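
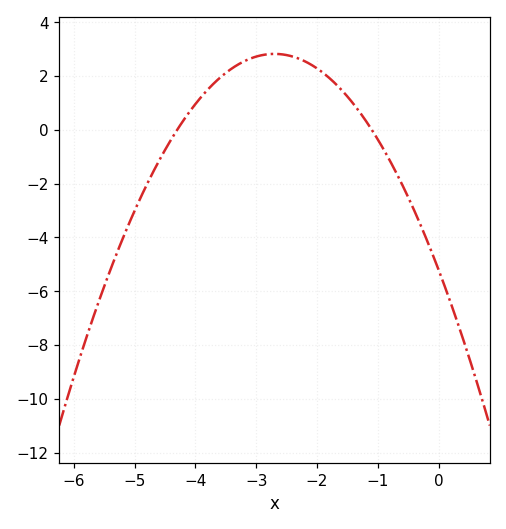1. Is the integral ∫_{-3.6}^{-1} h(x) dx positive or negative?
positive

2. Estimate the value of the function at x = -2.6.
2.81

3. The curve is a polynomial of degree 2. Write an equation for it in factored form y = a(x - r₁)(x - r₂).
y = -1.1(x + 4.3)(x + 1.1)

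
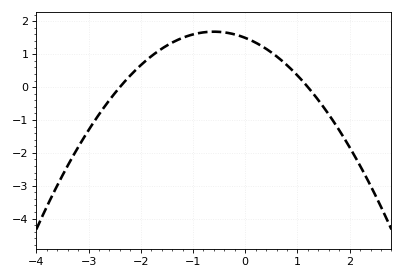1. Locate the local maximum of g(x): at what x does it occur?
-0.6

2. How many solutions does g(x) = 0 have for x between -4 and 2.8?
2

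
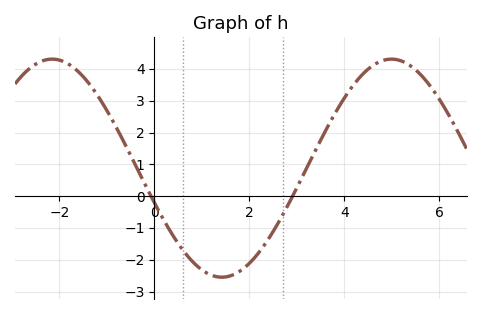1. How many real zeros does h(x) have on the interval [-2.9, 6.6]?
2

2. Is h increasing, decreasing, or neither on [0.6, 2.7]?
neither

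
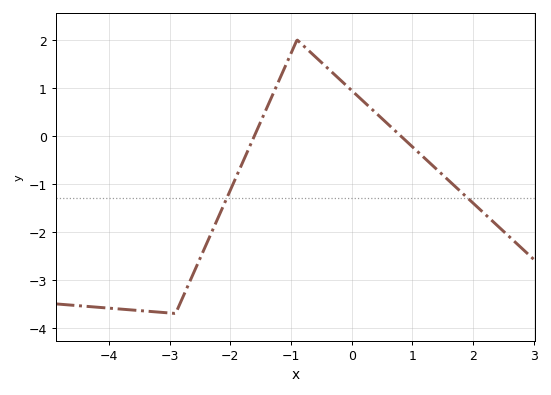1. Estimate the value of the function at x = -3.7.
-3.62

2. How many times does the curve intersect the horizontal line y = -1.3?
2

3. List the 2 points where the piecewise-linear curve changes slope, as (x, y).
(-2.9, -3.7); (-0.9, 2)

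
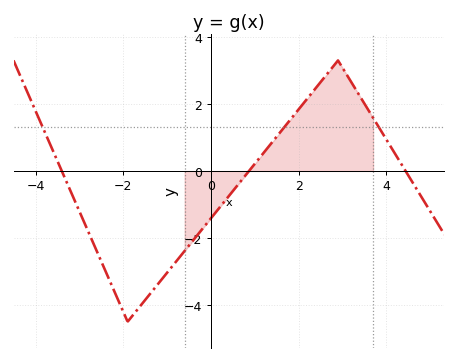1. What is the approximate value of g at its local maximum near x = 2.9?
3.2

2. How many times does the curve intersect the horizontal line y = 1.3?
3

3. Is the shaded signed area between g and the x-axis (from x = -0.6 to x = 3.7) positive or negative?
positive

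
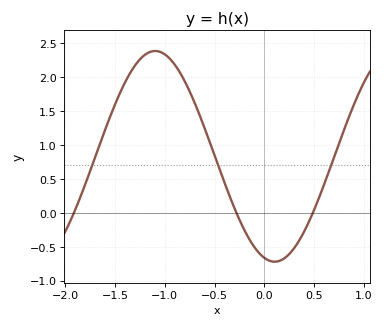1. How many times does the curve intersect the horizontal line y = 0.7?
3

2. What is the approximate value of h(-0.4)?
0.444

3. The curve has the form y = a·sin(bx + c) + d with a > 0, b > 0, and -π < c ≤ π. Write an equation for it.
y = 1.55sin(2.62x - 1.84) + 0.83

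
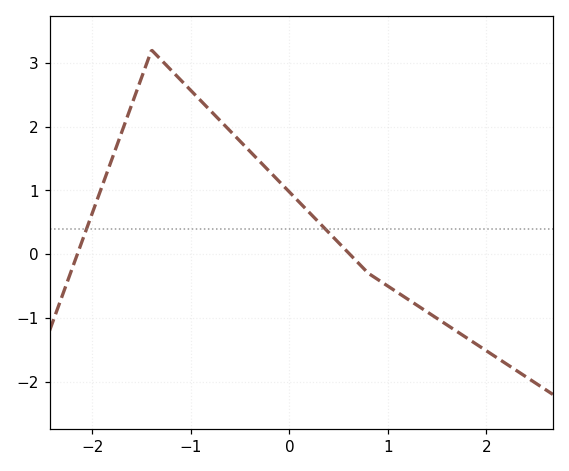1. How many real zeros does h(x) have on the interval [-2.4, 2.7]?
2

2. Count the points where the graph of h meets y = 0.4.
2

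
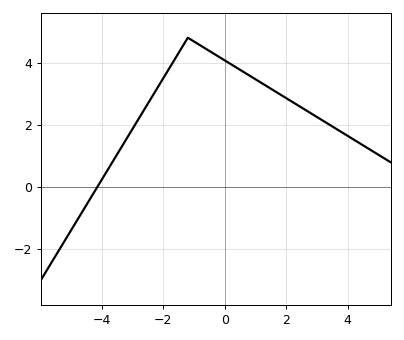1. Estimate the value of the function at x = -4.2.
-0.087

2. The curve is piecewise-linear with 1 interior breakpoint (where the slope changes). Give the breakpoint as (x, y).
(-1.2, 4.8)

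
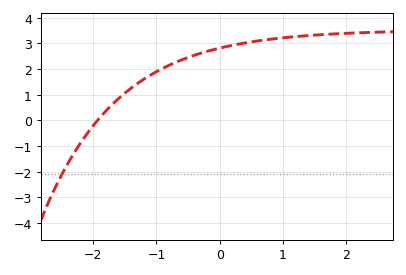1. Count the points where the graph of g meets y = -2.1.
1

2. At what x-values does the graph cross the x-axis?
-1.9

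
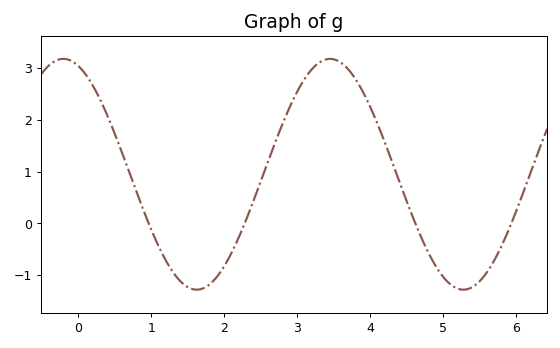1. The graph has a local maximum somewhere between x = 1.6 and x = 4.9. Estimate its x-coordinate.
3.45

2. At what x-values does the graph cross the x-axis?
0.965, 2.28, 4.62, 5.93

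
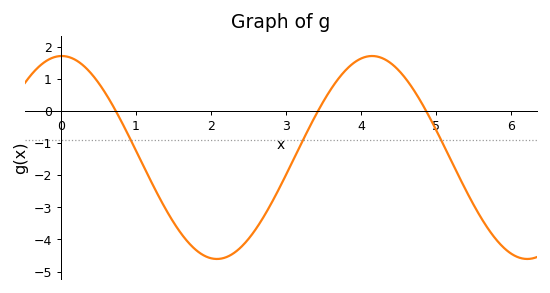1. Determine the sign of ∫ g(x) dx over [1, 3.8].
negative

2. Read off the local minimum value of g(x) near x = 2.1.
-4.6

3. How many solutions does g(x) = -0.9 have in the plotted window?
3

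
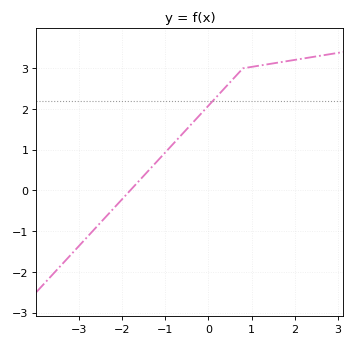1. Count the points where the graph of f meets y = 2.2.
1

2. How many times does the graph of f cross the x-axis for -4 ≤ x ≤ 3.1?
1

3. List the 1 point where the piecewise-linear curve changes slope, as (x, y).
(0.8, 3)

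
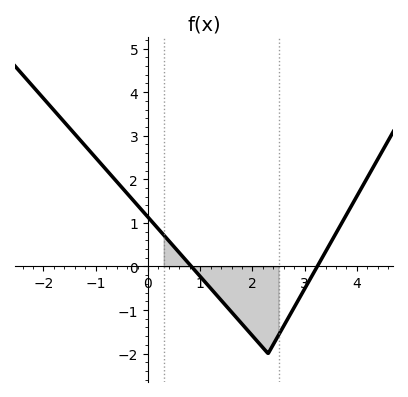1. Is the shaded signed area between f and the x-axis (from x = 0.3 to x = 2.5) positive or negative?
negative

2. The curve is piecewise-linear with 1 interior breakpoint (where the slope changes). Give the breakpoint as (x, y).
(2.3, -2)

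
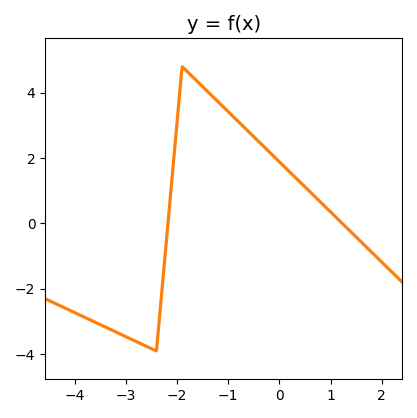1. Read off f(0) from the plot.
1.89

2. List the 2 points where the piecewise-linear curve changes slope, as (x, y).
(-2.4, -3.9); (-1.9, 4.8)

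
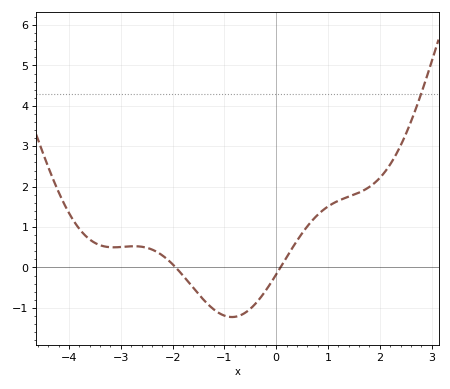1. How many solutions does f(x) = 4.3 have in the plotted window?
1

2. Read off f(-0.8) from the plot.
-1.2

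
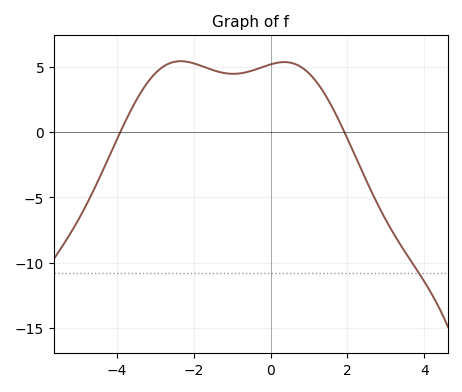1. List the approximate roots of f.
-4, 2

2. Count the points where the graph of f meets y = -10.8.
1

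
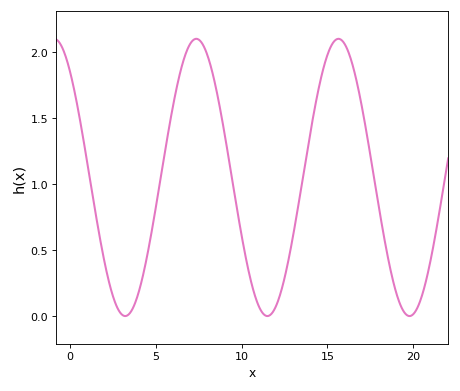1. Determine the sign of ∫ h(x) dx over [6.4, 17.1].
positive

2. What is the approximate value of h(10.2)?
0.475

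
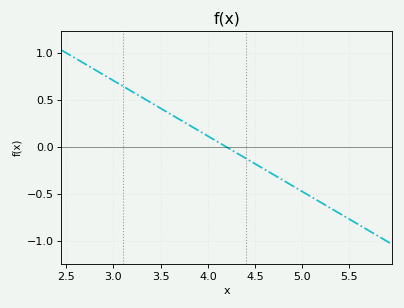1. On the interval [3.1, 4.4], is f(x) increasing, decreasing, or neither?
decreasing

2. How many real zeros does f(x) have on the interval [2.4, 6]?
1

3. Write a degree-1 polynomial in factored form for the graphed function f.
y = -0.59(x - 4.2)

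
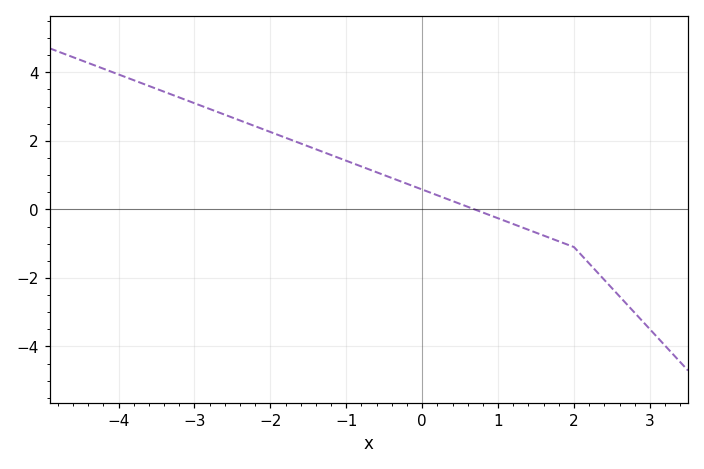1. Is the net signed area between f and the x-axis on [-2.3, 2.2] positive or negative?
positive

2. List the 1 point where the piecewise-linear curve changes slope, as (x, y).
(2, -1.1)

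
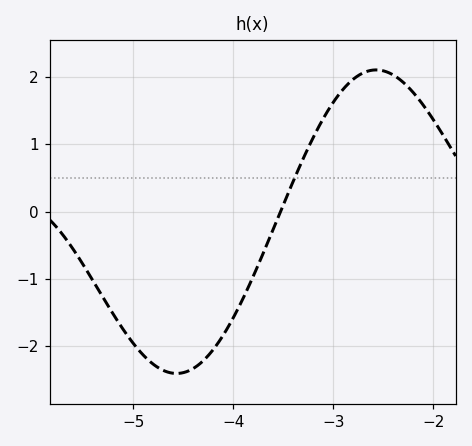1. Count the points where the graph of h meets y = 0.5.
1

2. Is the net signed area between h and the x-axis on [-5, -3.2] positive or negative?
negative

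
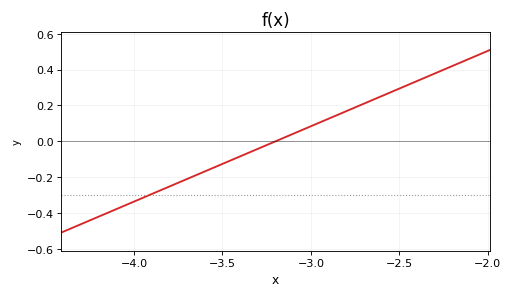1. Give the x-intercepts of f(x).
-3.2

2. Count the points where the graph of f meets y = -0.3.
1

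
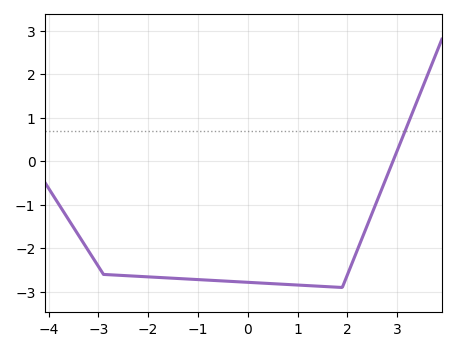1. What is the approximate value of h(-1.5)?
-2.7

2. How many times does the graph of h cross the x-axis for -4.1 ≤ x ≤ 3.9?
1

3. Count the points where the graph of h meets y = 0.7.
1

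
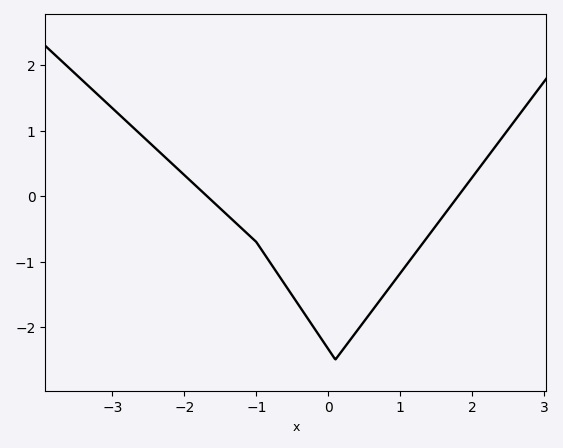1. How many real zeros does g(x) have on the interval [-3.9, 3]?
2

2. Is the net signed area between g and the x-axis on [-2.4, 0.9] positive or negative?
negative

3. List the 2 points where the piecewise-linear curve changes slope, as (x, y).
(-1, -0.7); (0.1, -2.5)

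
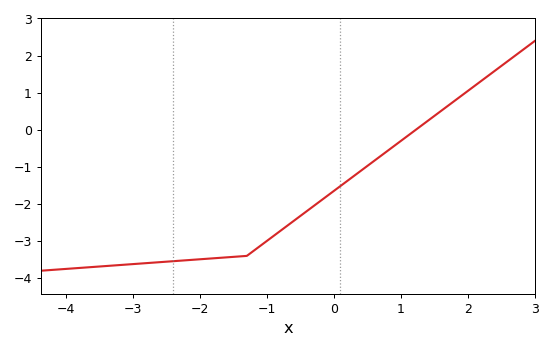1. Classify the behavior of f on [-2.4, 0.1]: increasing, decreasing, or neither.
increasing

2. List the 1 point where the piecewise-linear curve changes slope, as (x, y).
(-1.3, -3.4)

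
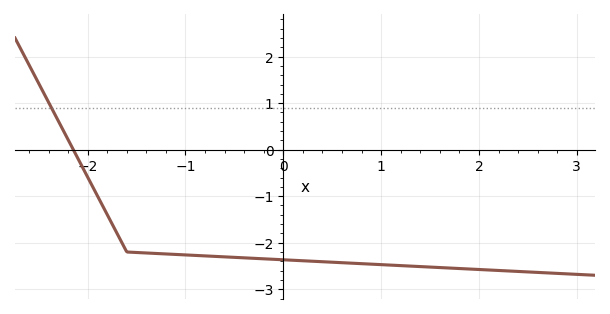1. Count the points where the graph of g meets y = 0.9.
1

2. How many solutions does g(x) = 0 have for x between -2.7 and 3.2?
1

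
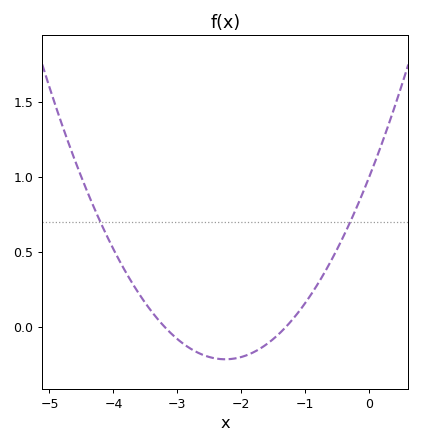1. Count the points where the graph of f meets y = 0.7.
2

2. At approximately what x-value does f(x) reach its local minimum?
-2.25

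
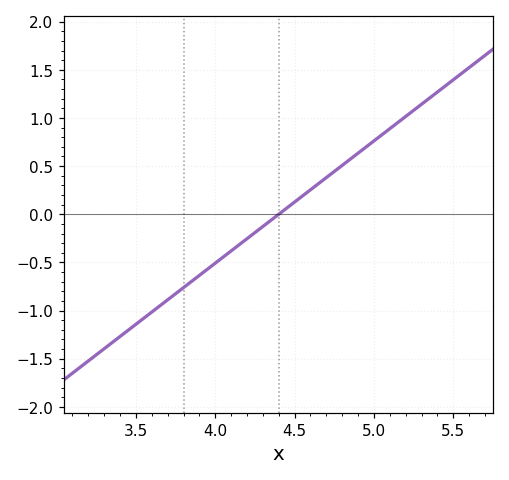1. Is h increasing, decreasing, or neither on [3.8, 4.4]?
increasing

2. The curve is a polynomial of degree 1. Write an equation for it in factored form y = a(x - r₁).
y = 1.27(x - 4.4)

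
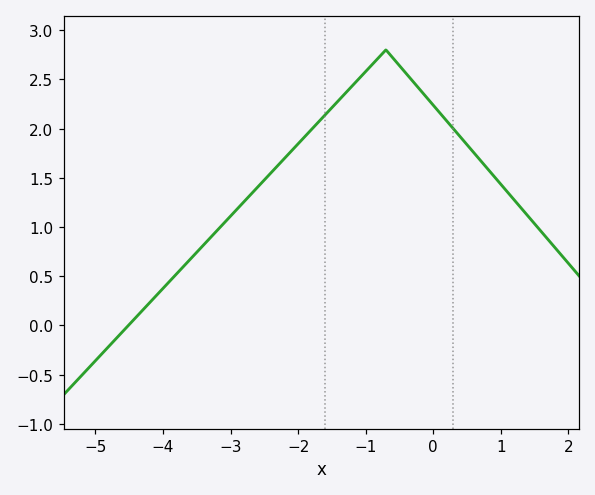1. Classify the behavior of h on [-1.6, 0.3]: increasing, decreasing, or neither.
neither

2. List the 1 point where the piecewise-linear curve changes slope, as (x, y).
(-0.7, 2.8)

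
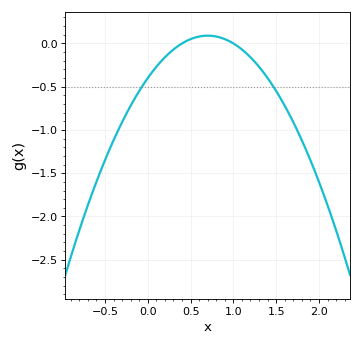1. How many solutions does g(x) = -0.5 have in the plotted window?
2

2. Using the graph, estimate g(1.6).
-0.72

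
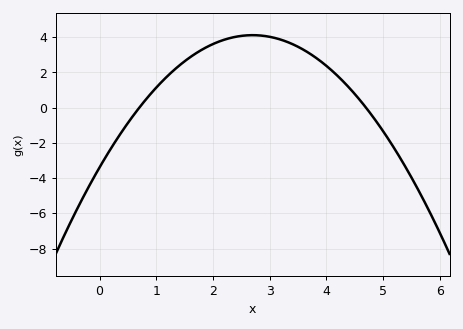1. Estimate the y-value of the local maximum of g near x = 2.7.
4.12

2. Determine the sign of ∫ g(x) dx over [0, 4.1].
positive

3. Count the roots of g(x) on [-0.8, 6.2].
2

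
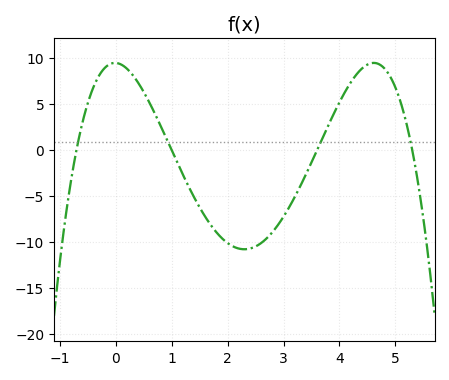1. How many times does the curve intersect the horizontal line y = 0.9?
4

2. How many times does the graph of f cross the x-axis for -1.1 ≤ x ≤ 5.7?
4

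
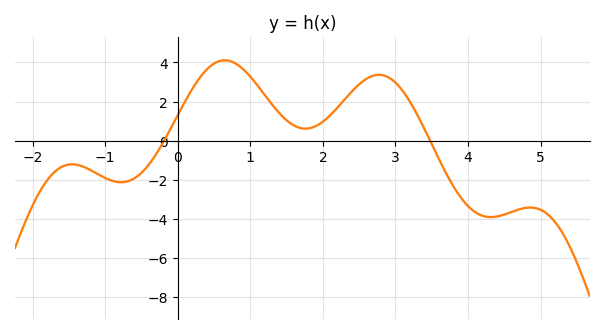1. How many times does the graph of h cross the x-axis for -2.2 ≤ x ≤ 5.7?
2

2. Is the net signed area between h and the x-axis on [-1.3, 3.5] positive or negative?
positive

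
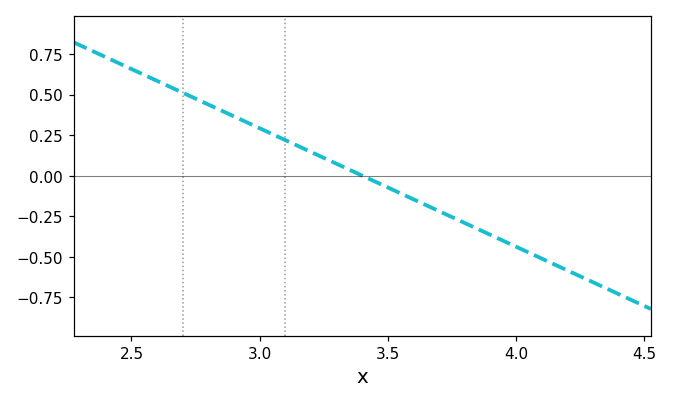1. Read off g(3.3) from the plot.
0.08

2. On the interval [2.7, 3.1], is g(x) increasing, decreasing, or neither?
decreasing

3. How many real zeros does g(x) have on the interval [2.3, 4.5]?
1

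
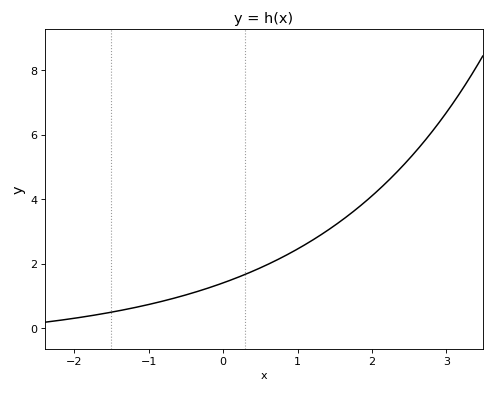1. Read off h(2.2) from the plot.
4.6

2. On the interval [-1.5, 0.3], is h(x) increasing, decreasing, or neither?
increasing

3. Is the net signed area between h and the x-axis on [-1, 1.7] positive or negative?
positive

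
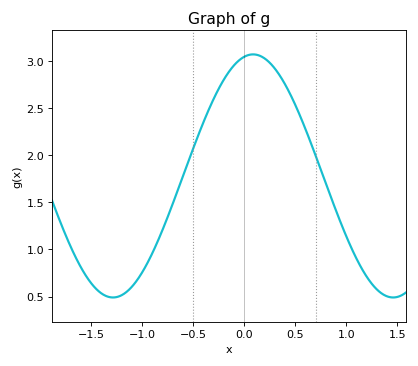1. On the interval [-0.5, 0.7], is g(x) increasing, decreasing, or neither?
neither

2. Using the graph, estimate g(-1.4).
0.55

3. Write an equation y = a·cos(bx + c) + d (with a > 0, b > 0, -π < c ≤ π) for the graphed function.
y = 1.29cos(2.3x - 0.2) + 1.78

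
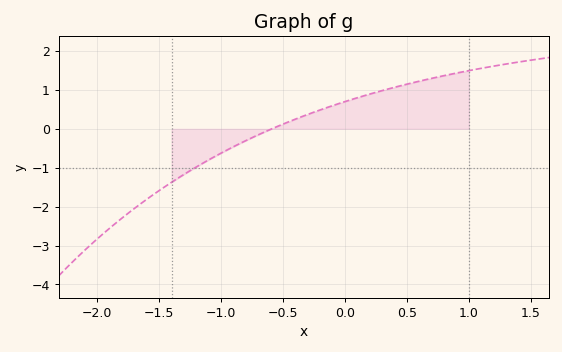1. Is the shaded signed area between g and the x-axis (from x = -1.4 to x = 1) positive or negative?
positive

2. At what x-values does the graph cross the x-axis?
-0.6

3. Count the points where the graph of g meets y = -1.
1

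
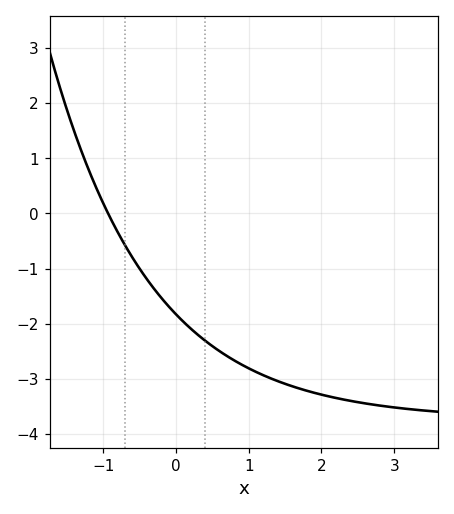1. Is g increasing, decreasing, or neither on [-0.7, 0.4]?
decreasing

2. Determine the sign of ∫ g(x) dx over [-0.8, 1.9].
negative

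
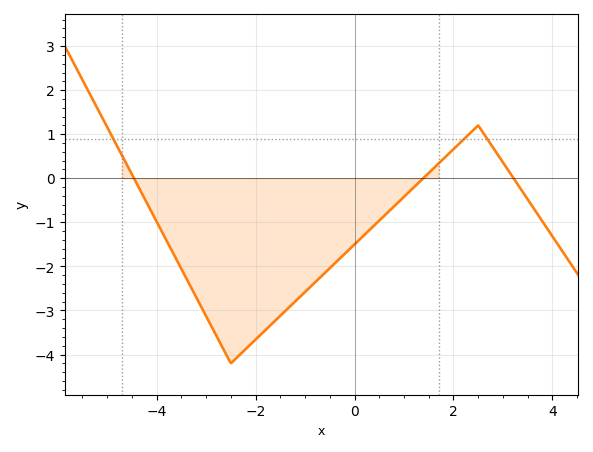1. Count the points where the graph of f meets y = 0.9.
3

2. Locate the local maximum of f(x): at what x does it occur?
2.5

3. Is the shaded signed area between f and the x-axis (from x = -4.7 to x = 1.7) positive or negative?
negative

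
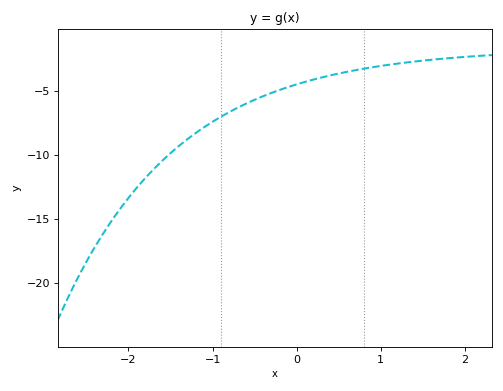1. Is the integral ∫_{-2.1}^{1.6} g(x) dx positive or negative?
negative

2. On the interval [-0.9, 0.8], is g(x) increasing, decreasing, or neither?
increasing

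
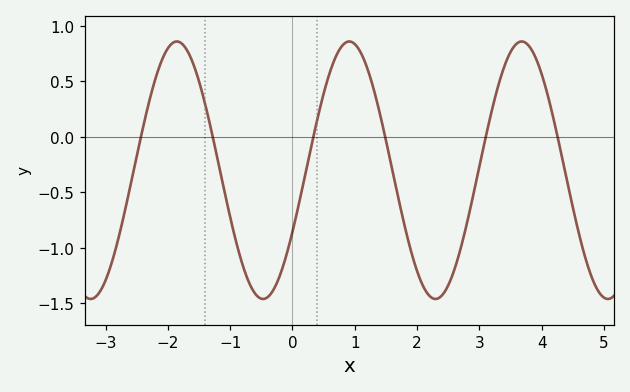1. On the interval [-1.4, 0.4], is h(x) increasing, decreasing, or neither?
neither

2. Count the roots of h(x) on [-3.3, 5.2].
6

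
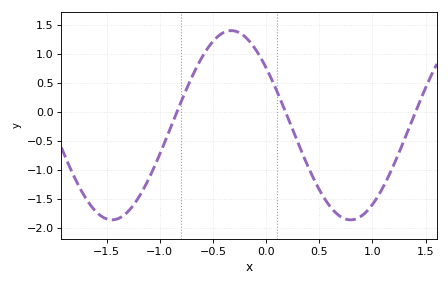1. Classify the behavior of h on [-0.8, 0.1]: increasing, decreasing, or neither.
neither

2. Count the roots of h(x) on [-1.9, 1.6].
3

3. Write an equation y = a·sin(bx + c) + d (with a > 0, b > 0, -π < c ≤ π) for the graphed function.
y = 1.63sin(2.8x + 2.49) - 0.23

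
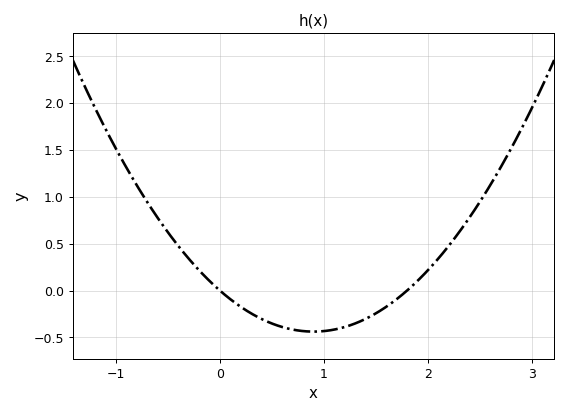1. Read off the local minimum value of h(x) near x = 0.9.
-0.45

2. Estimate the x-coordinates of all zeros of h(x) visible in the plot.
0, 1.8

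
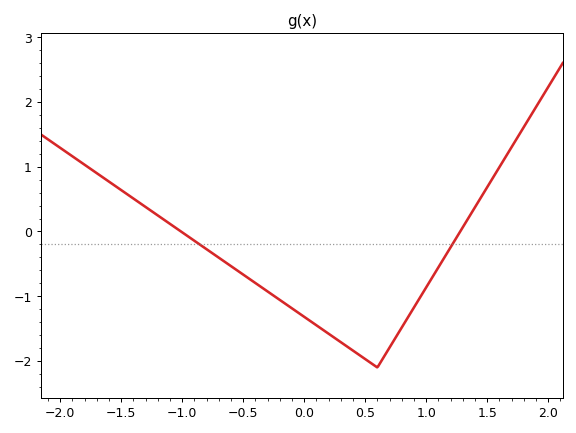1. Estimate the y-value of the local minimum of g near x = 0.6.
-2.1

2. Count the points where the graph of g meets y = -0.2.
2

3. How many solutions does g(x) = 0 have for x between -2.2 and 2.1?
2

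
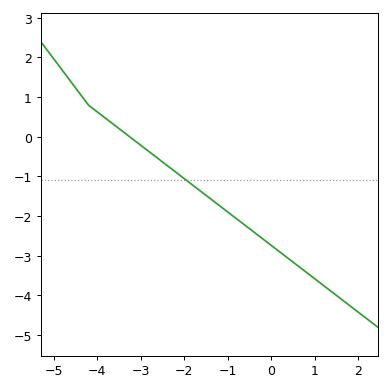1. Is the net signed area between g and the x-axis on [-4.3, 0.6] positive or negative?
negative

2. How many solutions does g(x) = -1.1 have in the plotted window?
1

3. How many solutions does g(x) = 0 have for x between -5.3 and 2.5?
1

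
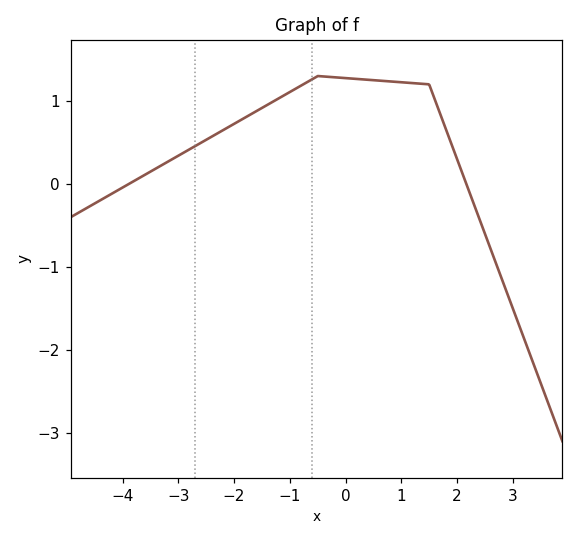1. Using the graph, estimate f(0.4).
1.25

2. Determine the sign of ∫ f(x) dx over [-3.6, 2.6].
positive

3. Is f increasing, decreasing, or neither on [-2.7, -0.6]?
increasing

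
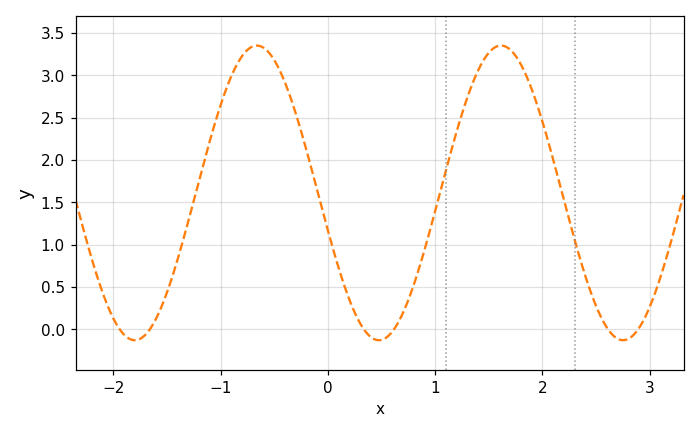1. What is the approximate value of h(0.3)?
0.05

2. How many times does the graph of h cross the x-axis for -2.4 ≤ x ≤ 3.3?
6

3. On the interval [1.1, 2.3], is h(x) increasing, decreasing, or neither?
neither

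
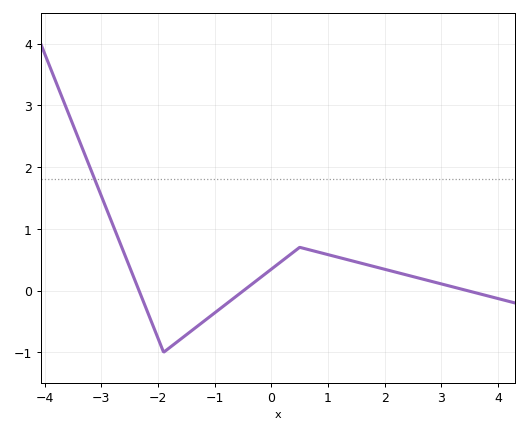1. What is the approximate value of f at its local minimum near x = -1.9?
-1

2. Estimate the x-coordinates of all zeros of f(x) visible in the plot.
-2.4, -0.4, 3.4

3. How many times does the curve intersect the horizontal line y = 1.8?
1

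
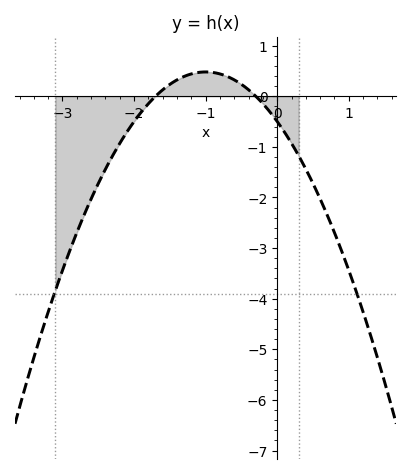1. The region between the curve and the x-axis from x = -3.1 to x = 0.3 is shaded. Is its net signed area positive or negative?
negative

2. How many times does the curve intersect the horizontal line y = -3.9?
2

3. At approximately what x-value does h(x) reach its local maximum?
-1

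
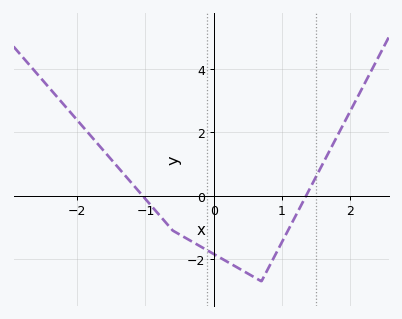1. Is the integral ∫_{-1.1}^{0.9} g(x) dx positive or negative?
negative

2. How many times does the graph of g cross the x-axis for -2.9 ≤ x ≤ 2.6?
2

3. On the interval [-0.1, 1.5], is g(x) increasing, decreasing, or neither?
neither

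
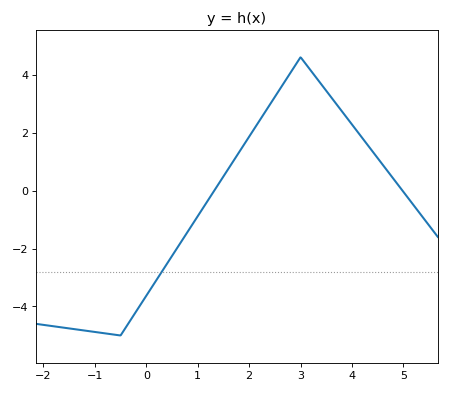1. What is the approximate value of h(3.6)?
3.2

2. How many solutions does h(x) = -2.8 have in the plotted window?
1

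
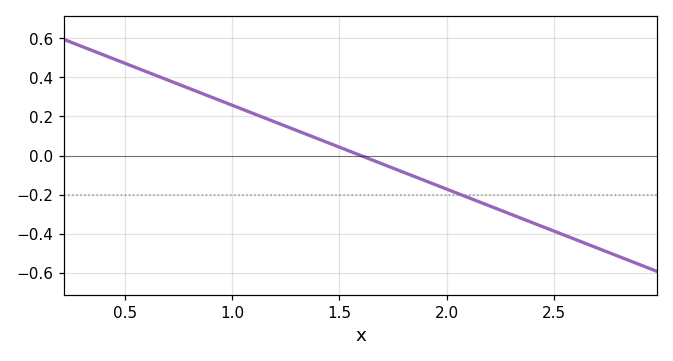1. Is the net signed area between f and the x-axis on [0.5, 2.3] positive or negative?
positive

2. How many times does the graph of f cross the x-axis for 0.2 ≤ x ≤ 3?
1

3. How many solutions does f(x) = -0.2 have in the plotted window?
1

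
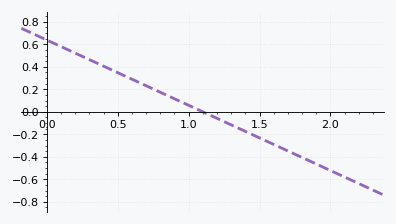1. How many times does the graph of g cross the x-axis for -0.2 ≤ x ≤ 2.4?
1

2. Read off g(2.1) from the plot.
-0.58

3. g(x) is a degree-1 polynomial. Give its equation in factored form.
y = -0.58(x - 1.1)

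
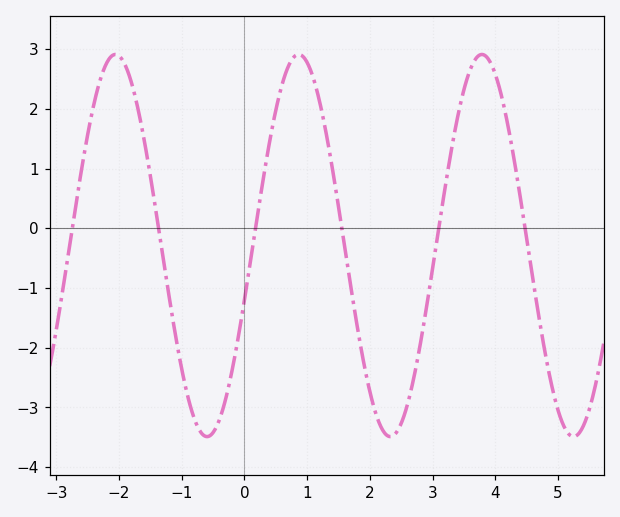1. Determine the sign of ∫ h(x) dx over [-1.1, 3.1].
negative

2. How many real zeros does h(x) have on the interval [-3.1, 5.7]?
6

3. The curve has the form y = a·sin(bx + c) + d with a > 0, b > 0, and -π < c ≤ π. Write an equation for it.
y = 3.2sin(2.1x - 0.29) - 0.29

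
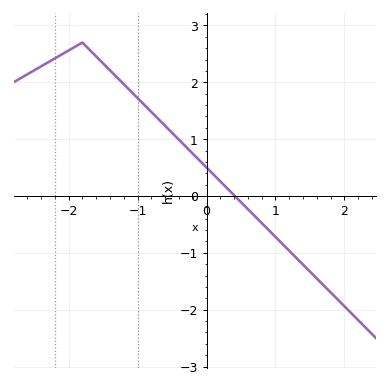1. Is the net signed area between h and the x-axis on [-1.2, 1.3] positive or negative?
positive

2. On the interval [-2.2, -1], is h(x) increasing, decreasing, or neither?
neither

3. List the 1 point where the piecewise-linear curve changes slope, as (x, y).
(-1.8, 2.7)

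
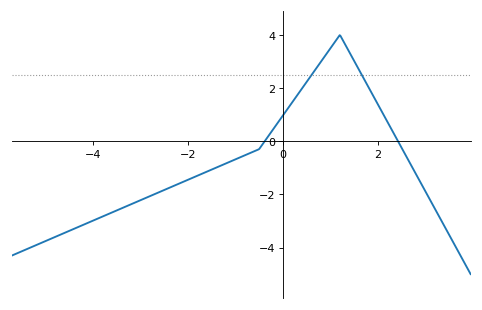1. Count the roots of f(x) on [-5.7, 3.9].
2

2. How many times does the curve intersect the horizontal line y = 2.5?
2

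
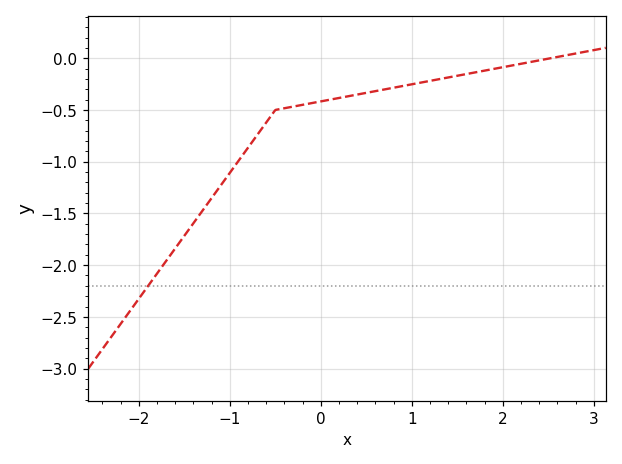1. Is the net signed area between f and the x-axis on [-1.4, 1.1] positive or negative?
negative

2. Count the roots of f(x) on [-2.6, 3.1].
1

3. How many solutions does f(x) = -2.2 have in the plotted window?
1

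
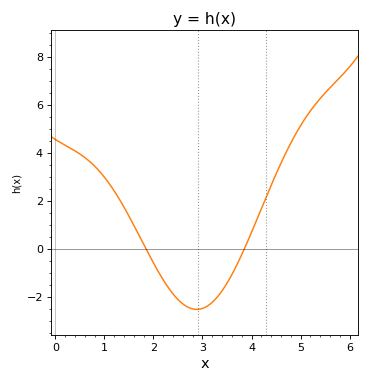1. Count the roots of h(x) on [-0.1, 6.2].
2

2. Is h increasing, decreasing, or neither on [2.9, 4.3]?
increasing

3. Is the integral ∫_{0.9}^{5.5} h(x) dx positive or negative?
positive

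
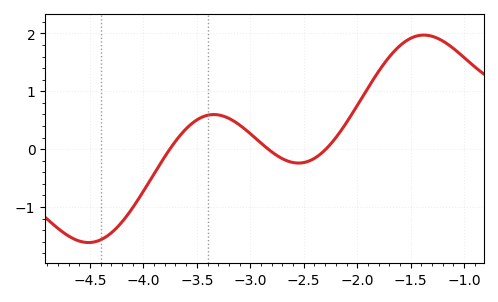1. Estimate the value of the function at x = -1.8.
1.34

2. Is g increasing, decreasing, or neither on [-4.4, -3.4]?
increasing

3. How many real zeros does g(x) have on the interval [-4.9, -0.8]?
3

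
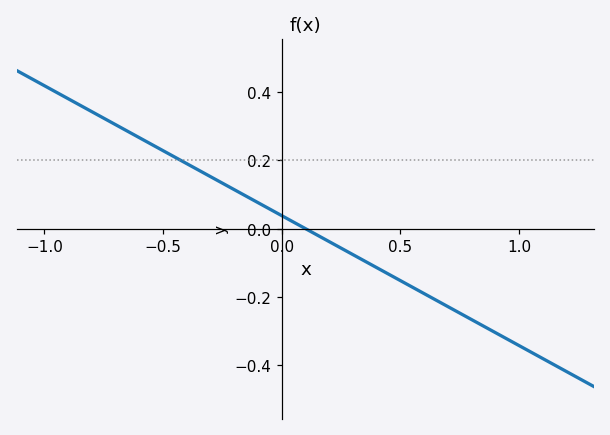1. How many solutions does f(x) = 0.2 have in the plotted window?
1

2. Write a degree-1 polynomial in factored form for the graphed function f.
y = -0.38(x - 0.1)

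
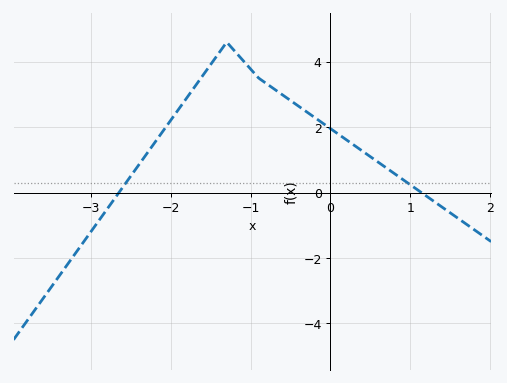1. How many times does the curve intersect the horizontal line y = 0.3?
2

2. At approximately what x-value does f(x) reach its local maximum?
-1.3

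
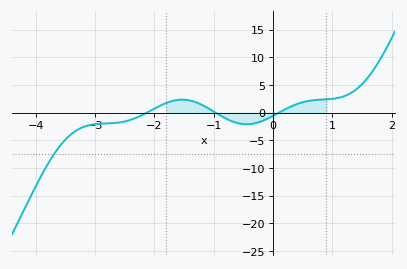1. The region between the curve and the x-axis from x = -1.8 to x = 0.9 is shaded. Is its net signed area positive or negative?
positive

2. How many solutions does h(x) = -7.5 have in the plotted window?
1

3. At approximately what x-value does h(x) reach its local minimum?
-0.4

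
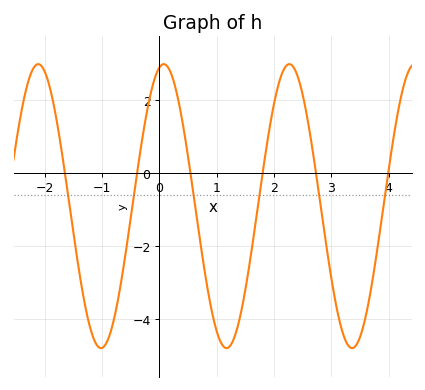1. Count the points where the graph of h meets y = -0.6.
6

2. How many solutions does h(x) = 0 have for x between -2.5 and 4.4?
6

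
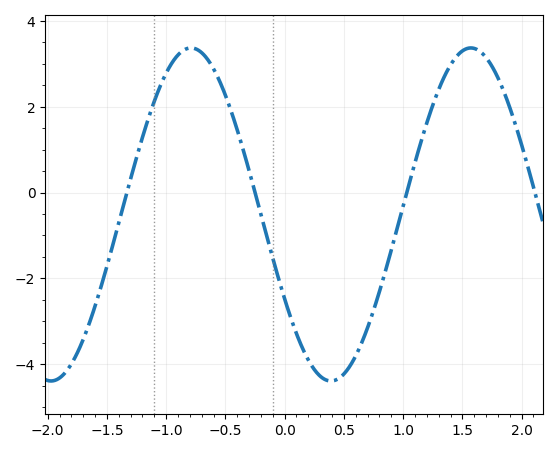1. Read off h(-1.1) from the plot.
2.13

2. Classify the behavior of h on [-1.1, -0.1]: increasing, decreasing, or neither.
neither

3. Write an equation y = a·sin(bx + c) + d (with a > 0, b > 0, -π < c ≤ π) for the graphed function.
y = 3.88sin(2.66x - 2.61) - 0.51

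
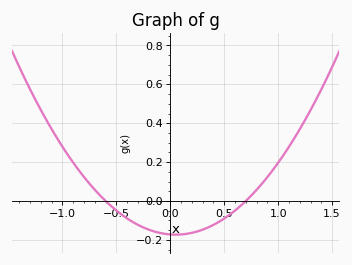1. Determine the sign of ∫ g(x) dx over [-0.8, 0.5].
negative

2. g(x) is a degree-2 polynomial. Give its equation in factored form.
y = 0.41(x + 0.6)(x - 0.7)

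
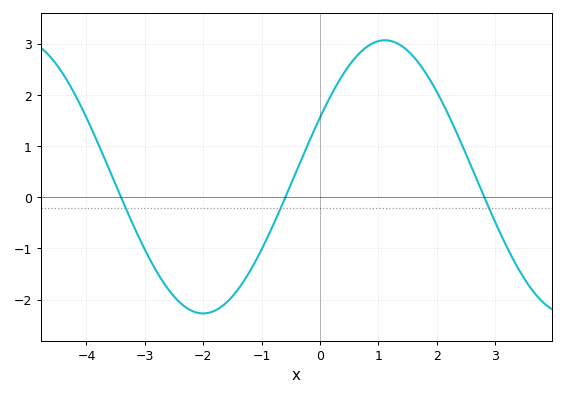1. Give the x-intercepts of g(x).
-3.4, -0.6, 2.8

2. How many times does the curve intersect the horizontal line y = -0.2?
3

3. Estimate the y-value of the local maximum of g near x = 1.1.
3.1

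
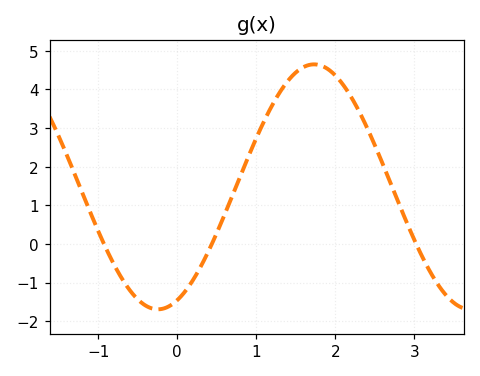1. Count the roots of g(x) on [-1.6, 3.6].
3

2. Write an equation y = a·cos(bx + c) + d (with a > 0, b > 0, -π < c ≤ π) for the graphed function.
y = 3.17cos(1.59x - 2.75) + 1.48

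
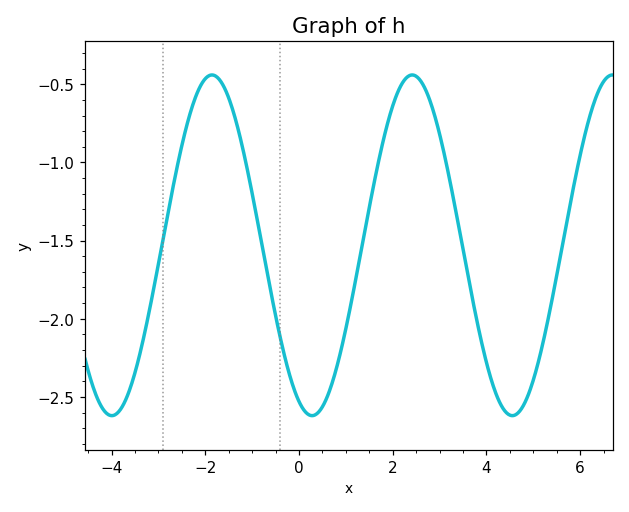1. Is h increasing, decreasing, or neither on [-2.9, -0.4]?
neither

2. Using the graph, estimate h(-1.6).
-0.5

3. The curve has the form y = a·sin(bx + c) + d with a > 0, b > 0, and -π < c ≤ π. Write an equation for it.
y = 1.09sin(1.5x - 2) - 1.53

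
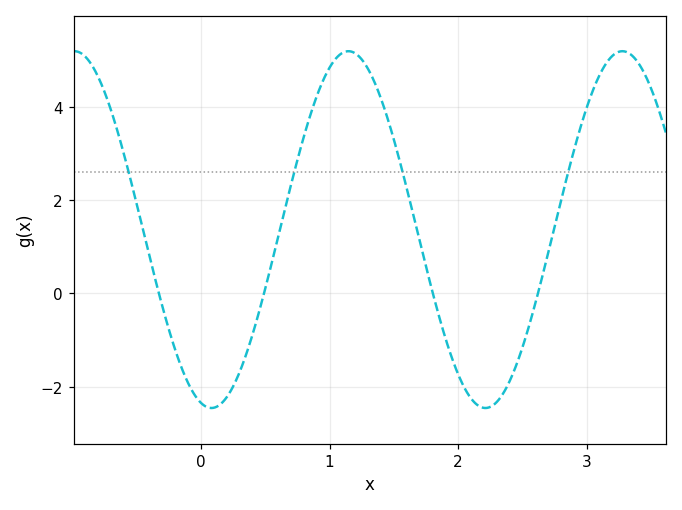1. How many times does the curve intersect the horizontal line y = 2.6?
4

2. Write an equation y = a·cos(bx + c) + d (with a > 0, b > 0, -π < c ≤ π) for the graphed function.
y = 3.83cos(2.95x + 2.9) + 1.37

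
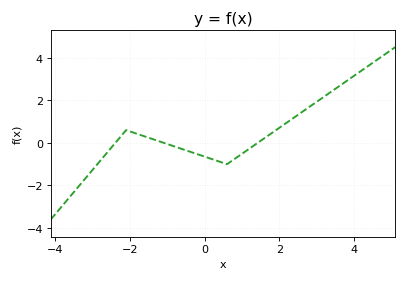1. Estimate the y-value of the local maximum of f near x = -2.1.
0.6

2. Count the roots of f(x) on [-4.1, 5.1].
3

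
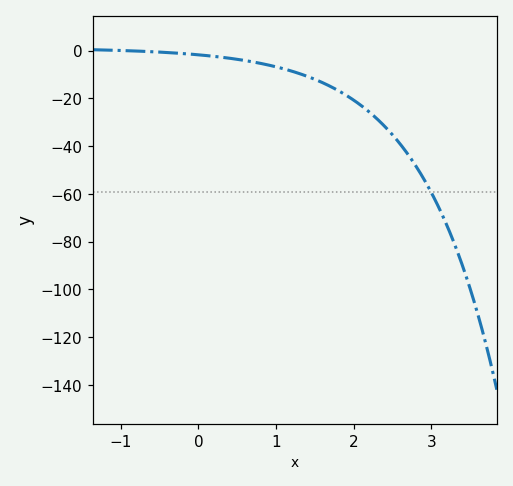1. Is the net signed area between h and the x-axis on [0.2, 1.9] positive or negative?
negative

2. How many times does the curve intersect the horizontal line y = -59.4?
1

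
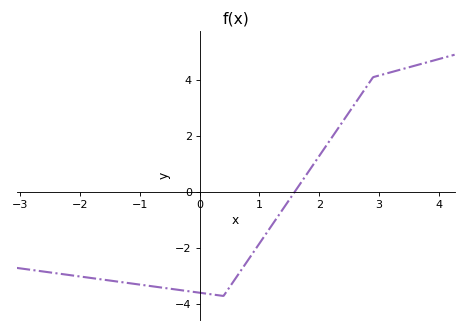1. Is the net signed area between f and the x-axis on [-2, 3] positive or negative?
negative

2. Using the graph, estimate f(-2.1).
-2.98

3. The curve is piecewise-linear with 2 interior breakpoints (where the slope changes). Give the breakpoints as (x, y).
(0.4, -3.7); (2.9, 4.1)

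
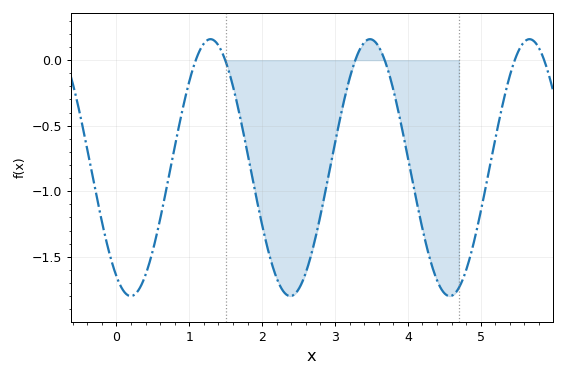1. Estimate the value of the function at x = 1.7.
-0.443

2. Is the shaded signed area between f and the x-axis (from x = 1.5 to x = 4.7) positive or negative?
negative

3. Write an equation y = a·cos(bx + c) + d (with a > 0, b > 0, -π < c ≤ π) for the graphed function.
y = 0.98cos(2.87x + 2.58) - 0.82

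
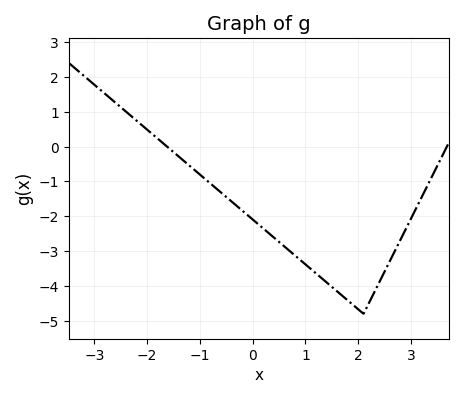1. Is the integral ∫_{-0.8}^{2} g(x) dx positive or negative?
negative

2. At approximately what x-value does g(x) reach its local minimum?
2.1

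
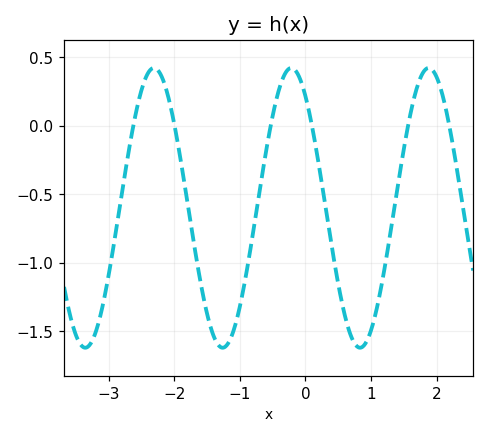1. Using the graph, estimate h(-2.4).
0.4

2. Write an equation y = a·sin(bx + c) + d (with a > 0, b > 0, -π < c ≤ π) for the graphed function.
y = 1.02sin(3x + 2.2) - 0.6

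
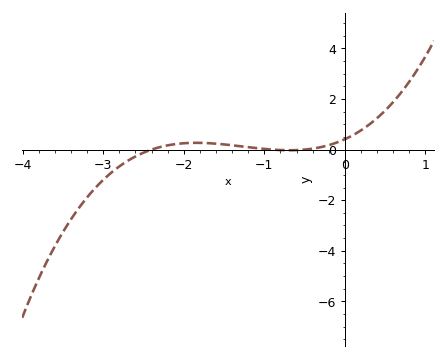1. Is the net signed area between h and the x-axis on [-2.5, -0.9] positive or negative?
positive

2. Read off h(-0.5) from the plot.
0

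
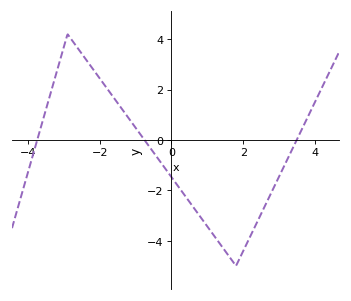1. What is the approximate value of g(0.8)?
-3.04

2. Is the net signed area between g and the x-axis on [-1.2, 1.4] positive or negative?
negative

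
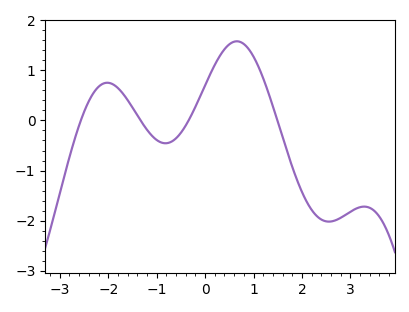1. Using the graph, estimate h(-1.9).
0.7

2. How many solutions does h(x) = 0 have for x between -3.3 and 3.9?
4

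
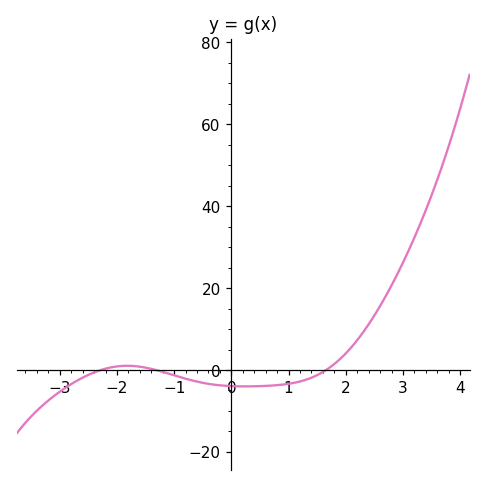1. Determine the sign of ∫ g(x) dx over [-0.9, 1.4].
negative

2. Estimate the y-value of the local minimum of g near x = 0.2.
-4.01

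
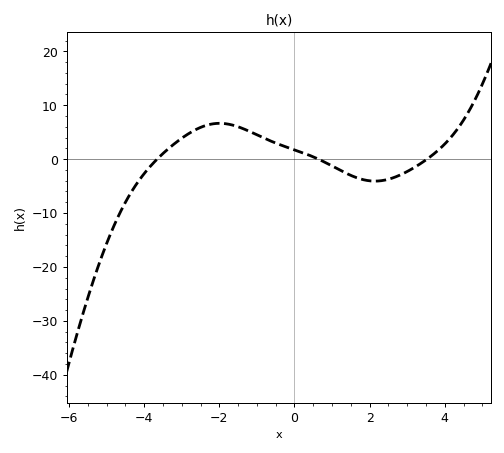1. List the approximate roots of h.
-3.6, 0.6, 3.6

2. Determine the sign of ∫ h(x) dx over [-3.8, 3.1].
positive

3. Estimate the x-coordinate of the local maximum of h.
-2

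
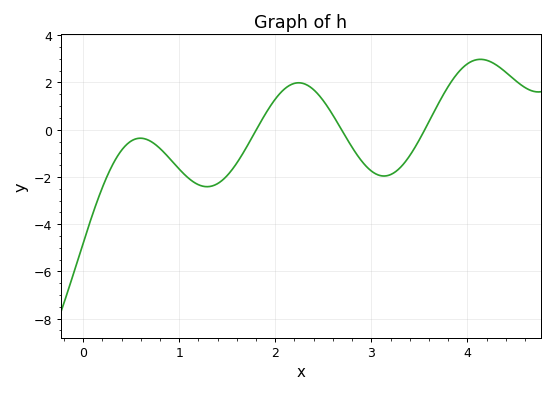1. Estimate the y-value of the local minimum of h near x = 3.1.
-2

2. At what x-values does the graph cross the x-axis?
1.8, 2.7, 3.6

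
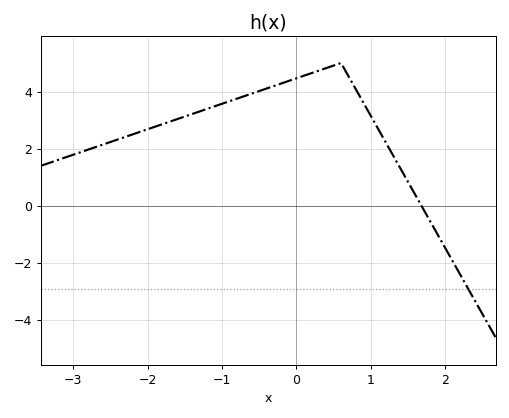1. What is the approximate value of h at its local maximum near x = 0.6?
5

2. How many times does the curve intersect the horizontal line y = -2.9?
1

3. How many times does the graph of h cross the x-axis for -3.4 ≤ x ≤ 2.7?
1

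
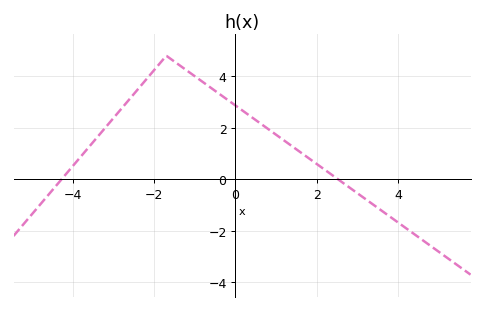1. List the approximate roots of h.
-4.28, 2.53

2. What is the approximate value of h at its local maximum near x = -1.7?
4.8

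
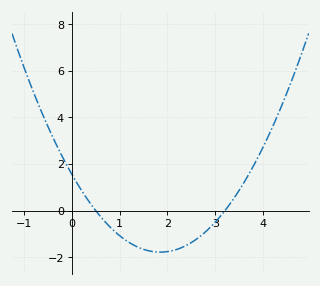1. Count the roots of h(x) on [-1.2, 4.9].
2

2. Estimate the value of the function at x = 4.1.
3.2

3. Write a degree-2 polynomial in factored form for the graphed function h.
y = 0.98(x - 0.5)(x - 3.2)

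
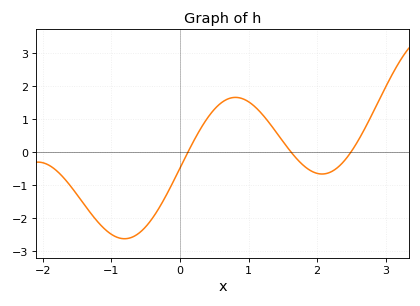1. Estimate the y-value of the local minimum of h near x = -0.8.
-2.62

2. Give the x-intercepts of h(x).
0.114, 1.62, 2.49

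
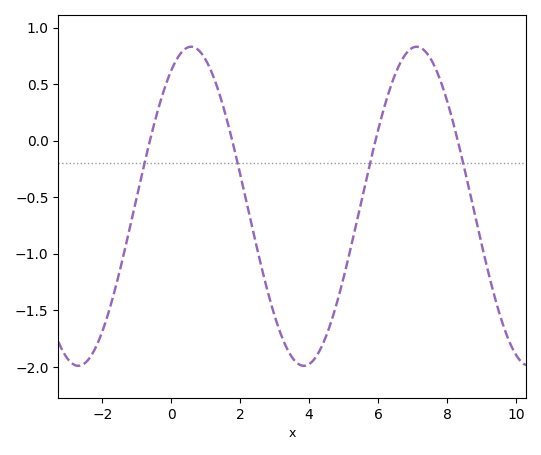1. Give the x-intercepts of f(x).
-0.6, 1.8, 6, 8.4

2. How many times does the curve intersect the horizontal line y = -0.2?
4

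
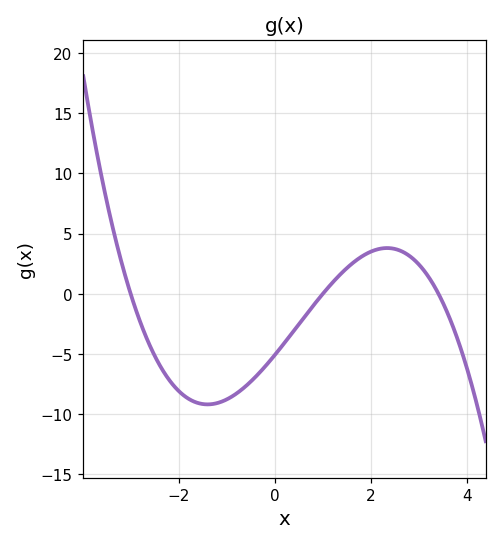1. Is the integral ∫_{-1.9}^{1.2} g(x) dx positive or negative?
negative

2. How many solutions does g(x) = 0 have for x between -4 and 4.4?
3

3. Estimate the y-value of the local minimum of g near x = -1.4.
-9.22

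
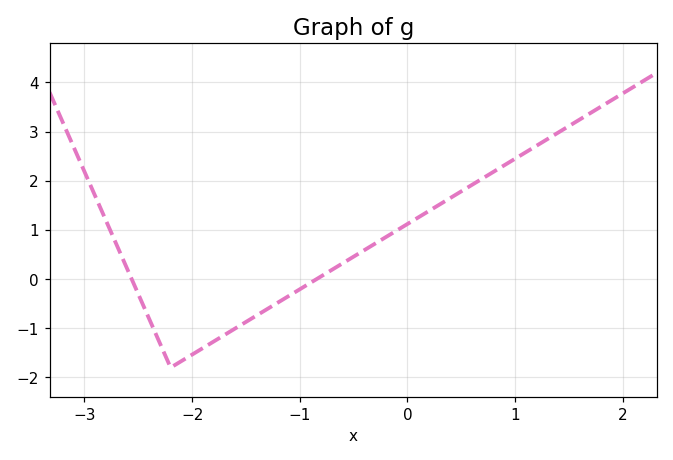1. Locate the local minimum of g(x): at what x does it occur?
-2.2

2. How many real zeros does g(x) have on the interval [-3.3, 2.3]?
2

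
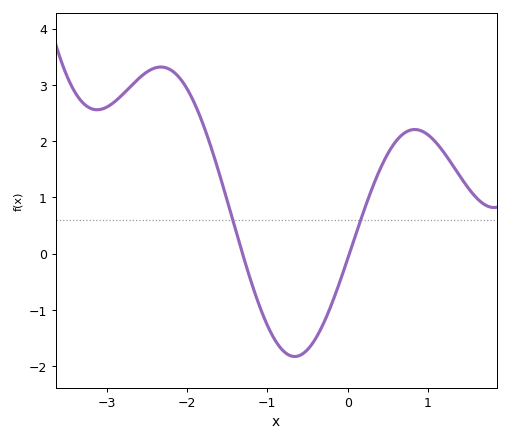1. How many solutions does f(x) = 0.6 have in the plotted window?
2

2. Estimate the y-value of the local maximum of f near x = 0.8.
2.21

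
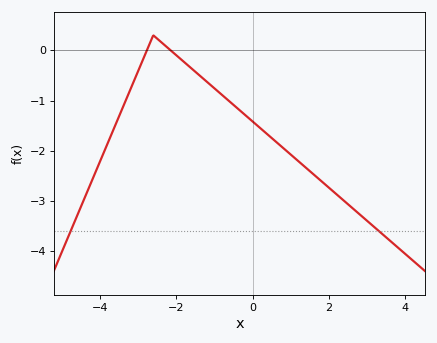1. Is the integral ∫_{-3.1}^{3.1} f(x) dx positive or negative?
negative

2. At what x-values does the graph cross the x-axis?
-2.8, -2.2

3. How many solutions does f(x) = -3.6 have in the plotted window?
2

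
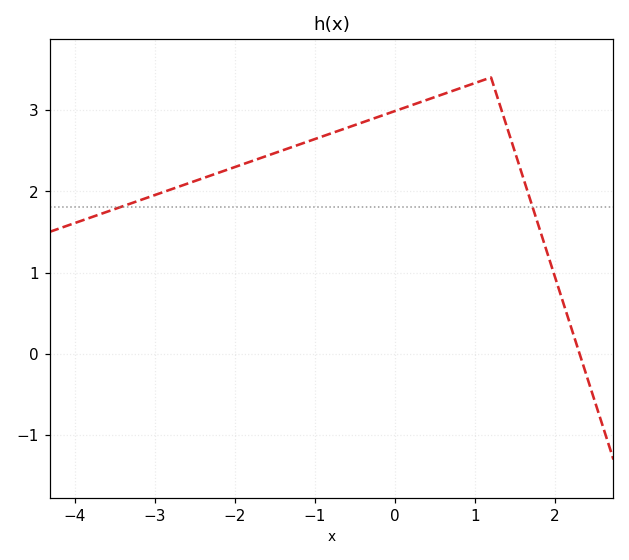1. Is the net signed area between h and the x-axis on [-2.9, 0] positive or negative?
positive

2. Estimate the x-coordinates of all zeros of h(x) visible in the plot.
2.3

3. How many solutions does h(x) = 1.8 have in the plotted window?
2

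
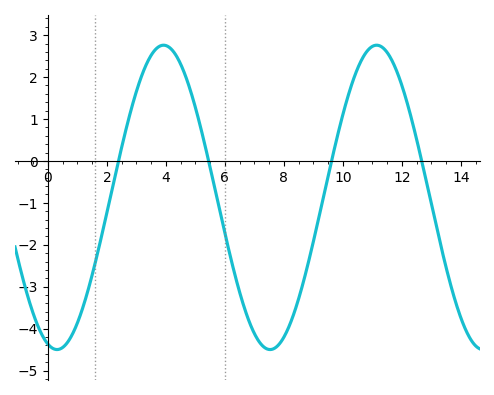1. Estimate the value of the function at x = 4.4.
2.4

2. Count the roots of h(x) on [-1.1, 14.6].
4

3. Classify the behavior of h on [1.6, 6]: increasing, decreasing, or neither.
neither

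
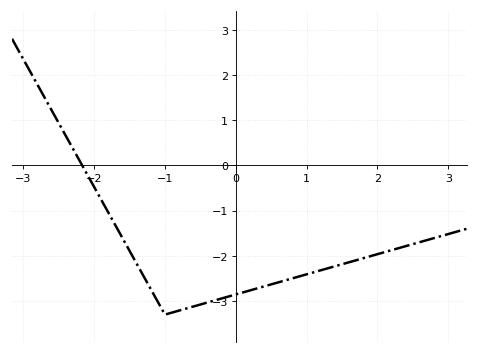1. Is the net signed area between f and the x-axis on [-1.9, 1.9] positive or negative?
negative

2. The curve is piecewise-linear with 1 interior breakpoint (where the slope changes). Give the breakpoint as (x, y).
(-1, -3.3)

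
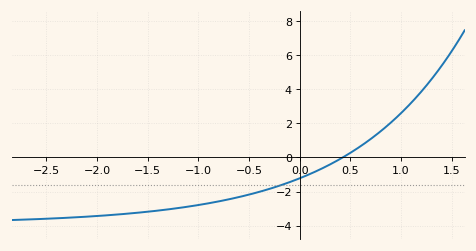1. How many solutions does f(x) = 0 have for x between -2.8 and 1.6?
1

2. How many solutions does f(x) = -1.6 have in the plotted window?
1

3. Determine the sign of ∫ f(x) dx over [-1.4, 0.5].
negative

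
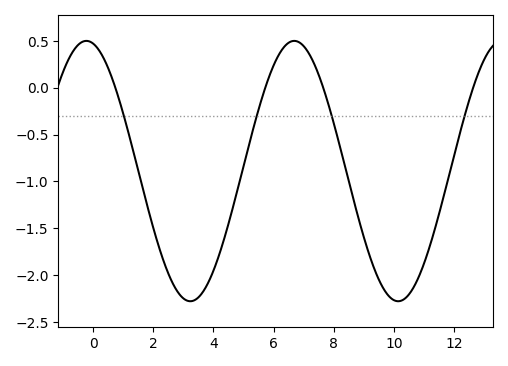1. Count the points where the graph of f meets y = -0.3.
4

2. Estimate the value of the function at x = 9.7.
-2.15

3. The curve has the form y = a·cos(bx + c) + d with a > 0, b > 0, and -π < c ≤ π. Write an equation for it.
y = 1.39cos(0.91x + 0.2) - 0.89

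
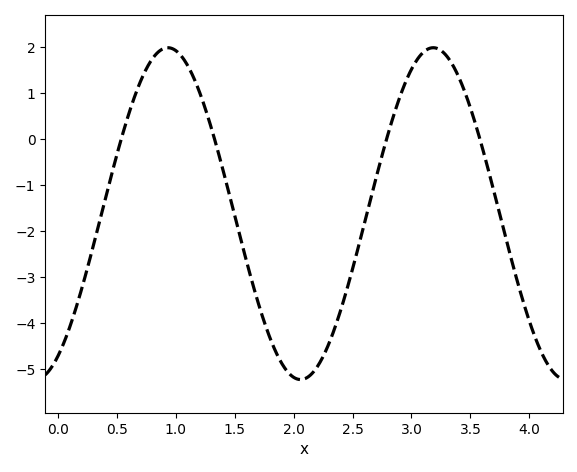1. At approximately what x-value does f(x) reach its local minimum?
2.06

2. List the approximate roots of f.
0.537, 1.33, 2.79, 3.58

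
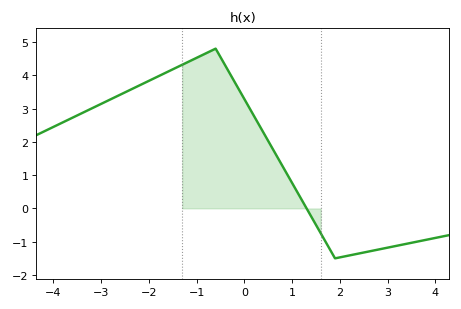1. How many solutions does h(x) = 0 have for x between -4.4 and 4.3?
1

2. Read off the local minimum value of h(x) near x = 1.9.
-1.5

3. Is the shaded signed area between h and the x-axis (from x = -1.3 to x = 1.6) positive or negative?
positive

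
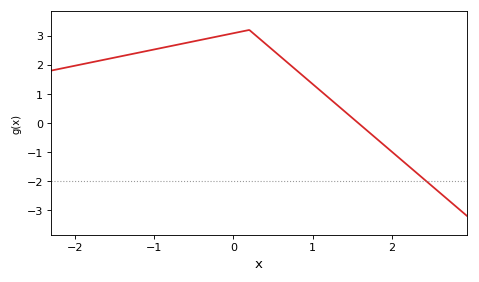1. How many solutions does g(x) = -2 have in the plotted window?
1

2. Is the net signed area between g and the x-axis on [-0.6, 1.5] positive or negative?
positive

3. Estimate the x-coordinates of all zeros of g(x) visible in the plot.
1.58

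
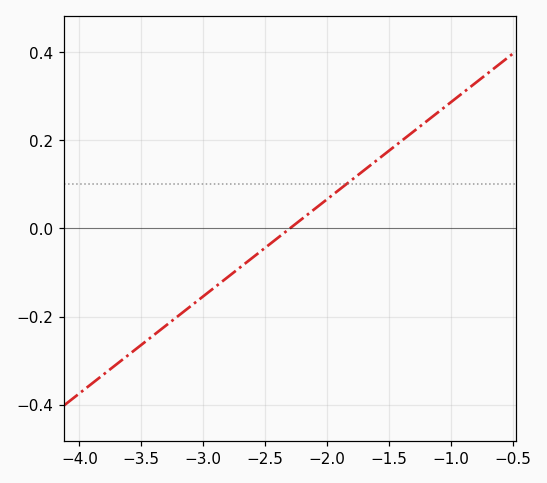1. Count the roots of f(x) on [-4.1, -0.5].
1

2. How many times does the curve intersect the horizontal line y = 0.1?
1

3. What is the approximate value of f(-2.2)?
0.022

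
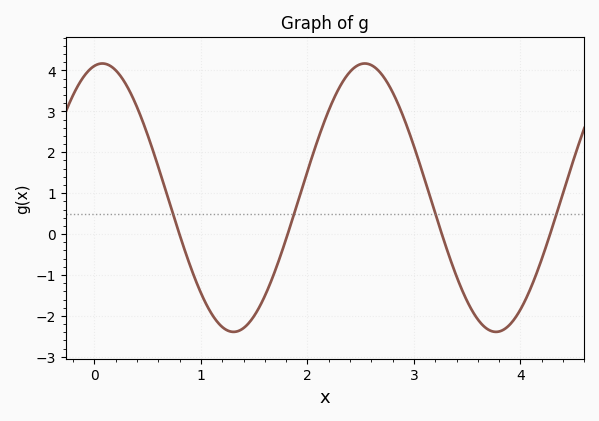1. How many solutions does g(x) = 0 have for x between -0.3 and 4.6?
4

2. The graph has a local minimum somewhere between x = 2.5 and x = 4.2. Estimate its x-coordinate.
3.77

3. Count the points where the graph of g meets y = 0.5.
4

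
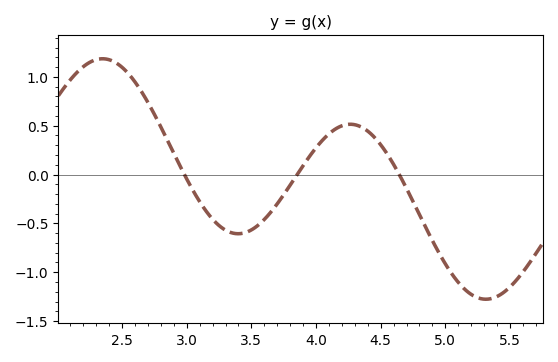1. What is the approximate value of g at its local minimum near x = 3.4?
-0.6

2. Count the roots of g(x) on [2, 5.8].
3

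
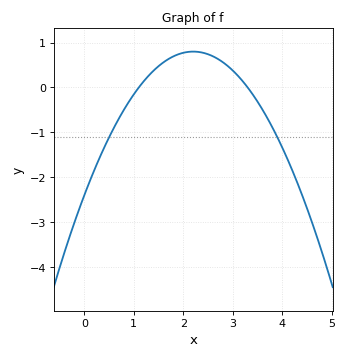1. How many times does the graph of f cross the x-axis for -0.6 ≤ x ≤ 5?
2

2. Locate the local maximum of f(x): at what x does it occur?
2.2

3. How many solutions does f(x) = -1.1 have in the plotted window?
2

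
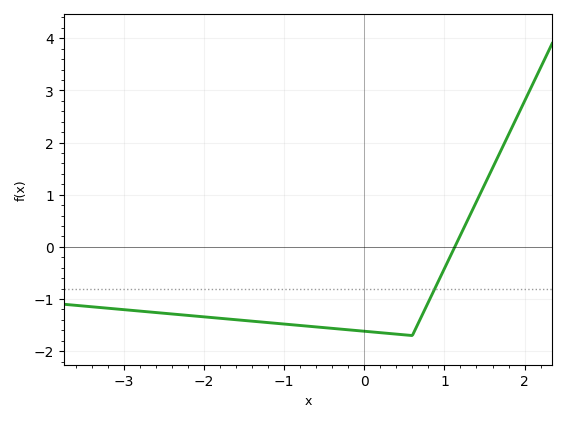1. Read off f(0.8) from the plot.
-1.1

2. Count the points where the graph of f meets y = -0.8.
1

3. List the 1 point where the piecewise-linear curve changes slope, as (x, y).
(0.6, -1.7)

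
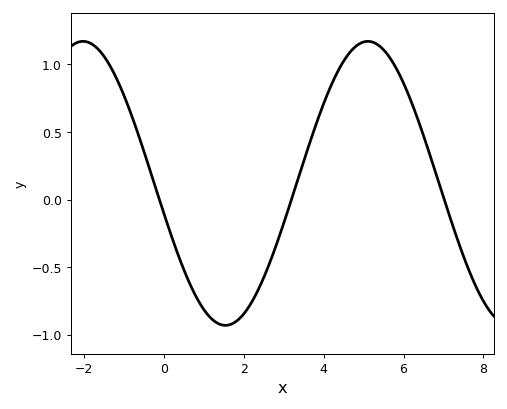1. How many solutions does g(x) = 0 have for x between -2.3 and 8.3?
3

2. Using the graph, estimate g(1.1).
-0.854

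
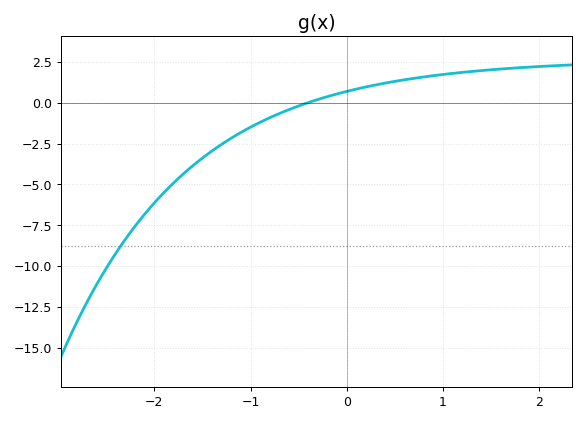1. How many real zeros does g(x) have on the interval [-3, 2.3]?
1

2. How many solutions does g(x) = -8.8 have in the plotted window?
1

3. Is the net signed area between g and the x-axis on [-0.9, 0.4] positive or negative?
positive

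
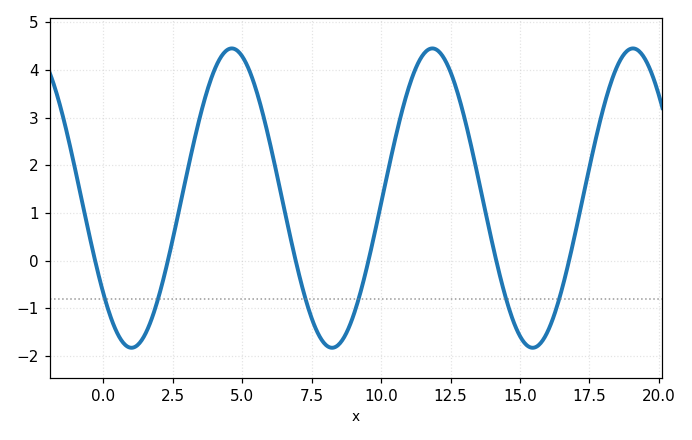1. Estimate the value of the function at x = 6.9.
0.1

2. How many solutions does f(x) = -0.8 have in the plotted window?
6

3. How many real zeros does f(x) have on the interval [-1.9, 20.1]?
6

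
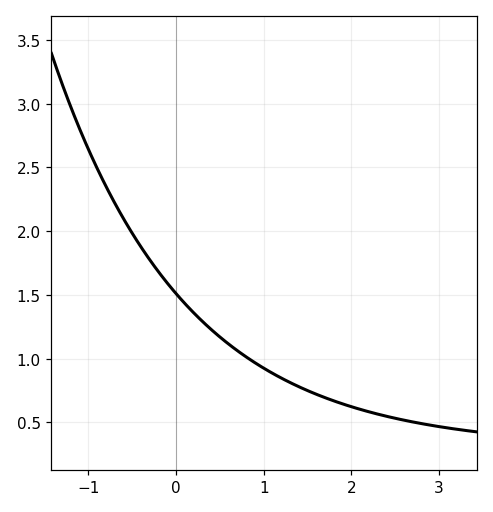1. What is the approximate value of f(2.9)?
0.5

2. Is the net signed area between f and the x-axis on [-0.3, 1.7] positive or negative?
positive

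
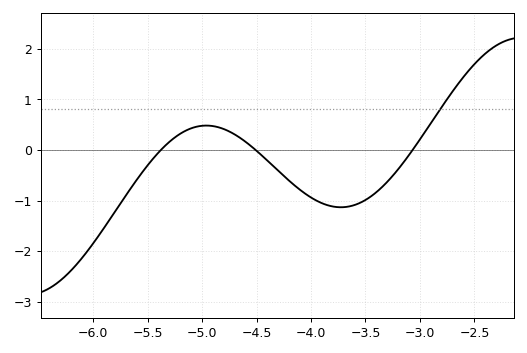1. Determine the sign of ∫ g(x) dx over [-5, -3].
negative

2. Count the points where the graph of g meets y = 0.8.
1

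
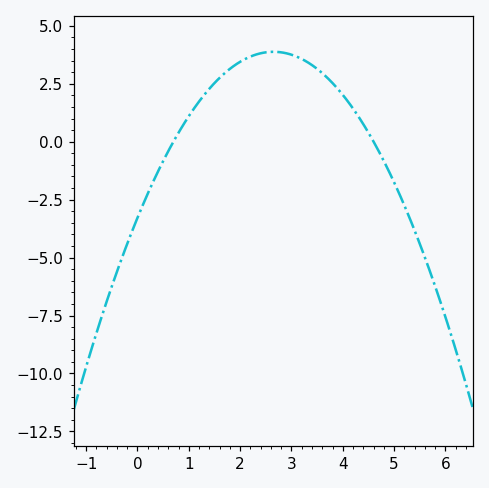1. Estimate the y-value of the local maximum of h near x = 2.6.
3.8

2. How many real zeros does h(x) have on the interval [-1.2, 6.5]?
2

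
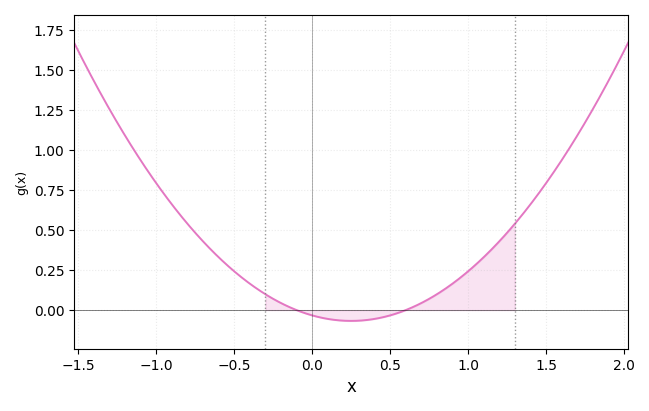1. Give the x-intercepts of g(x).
-0.1, 0.6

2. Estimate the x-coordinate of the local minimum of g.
0.25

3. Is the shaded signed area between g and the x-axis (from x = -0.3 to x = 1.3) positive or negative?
positive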